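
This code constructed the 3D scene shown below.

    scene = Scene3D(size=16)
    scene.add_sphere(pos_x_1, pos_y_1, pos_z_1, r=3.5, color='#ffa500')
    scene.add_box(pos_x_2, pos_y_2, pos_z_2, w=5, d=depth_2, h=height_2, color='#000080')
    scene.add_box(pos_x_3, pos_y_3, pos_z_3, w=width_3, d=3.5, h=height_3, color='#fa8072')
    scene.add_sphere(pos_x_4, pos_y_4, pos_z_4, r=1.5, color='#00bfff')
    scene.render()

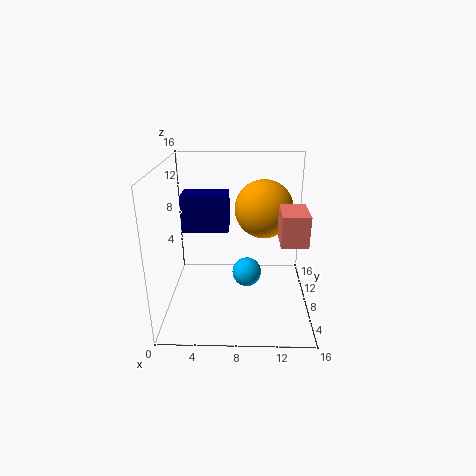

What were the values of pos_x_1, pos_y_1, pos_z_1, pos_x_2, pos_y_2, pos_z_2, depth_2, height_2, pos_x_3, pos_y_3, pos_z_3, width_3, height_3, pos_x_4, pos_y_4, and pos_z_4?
pos_x_1 = 11
pos_y_1 = 12
pos_z_1 = 10
pos_x_2 = 2
pos_y_2 = 7
pos_z_2 = 9
depth_2 = 3
height_2 = 4
pos_x_3 = 12
pos_y_3 = 1.5
pos_z_3 = 10
width_3 = 2.5
height_3 = 3
pos_x_4 = 9
pos_y_4 = 5
pos_z_4 = 5.5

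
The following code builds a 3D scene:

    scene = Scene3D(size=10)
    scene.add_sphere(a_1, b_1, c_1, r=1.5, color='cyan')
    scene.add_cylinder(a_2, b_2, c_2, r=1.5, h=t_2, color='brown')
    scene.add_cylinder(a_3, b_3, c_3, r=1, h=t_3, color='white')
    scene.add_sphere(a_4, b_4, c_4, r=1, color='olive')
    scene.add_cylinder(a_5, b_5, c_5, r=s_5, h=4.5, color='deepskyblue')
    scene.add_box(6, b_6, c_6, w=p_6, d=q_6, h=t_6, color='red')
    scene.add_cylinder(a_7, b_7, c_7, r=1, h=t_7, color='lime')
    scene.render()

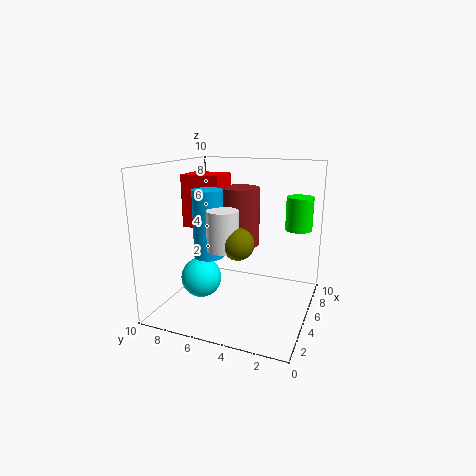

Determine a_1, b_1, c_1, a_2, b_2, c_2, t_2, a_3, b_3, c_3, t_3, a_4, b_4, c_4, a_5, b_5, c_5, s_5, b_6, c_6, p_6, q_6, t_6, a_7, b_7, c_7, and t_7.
a_1 = 5, b_1 = 8, c_1 = 1.5, a_2 = 8, b_2 = 6, c_2 = 3.5, t_2 = 4.5, a_3 = 2.5, b_3 = 5, c_3 = 5, t_3 = 2.5, a_4 = 2.5, b_4 = 4, c_4 = 5.5, a_5 = 3.5, b_5 = 6.5, c_5 = 4, s_5 = 1, b_6 = 7, c_6 = 5, p_6 = 2.5, q_6 = 3, t_6 = 4, a_7 = 8.5, b_7 = 1.5, c_7 = 5, t_7 = 2.5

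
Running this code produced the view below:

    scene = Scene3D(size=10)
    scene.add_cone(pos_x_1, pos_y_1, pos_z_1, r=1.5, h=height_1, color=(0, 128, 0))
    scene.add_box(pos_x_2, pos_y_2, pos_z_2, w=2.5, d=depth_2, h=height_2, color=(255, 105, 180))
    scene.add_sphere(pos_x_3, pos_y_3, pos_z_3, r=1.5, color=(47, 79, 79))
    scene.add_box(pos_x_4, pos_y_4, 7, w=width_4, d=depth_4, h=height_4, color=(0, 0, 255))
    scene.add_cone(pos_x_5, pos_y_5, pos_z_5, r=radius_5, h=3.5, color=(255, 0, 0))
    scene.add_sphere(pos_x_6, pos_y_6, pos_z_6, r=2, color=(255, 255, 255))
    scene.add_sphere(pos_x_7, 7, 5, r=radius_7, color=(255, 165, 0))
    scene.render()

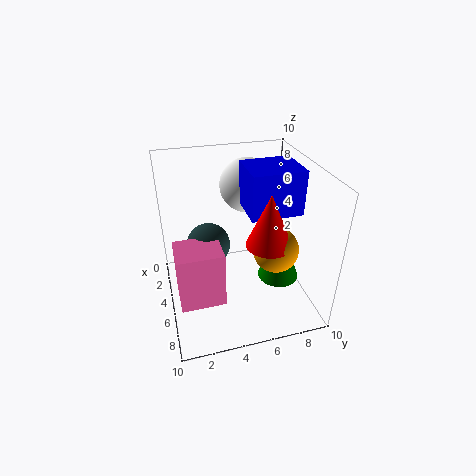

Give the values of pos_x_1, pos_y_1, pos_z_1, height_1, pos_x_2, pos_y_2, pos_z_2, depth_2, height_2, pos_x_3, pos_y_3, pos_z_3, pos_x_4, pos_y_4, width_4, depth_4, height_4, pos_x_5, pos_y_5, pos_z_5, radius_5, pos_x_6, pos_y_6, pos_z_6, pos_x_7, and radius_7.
pos_x_1 = 5.5
pos_y_1 = 8
pos_z_1 = 1.5
height_1 = 4
pos_x_2 = 5
pos_y_2 = 0.5
pos_z_2 = 1.5
depth_2 = 3
height_2 = 4
pos_x_3 = 4.5
pos_y_3 = 3
pos_z_3 = 4.5
pos_x_4 = 3.5
pos_y_4 = 5.5
width_4 = 3
depth_4 = 3.5
height_4 = 3
pos_x_5 = 7
pos_y_5 = 6.5
pos_z_5 = 5.5
radius_5 = 1.5
pos_x_6 = 2
pos_y_6 = 6.5
pos_z_6 = 7.5
pos_x_7 = 7
radius_7 = 1.5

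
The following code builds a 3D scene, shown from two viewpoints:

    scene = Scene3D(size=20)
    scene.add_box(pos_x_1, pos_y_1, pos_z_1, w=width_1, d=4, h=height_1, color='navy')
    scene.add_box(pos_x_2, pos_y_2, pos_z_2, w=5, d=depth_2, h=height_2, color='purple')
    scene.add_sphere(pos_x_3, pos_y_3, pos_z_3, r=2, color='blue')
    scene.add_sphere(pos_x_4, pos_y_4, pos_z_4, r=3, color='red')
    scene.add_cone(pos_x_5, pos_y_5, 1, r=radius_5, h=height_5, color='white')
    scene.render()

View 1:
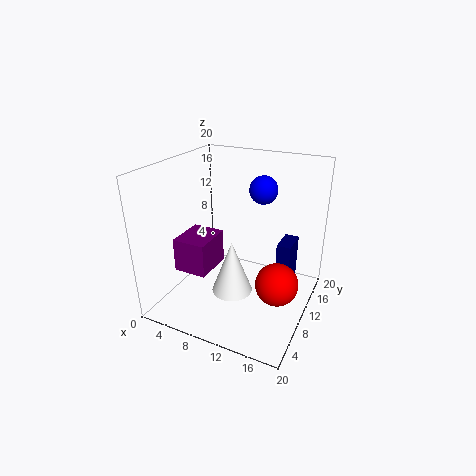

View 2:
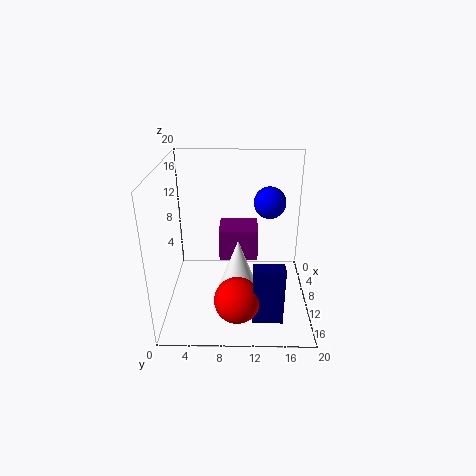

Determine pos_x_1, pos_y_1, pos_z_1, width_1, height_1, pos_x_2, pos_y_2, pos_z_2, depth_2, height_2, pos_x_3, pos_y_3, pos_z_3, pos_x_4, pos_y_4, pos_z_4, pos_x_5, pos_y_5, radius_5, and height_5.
pos_x_1 = 15; pos_y_1 = 12; pos_z_1 = 1; width_1 = 2; height_1 = 8; pos_x_2 = 1; pos_y_2 = 7; pos_z_2 = 4; depth_2 = 6; height_2 = 5; pos_x_3 = 12; pos_y_3 = 14; pos_z_3 = 16; pos_x_4 = 16; pos_y_4 = 10; pos_z_4 = 4; pos_x_5 = 9; pos_y_5 = 10; radius_5 = 3; height_5 = 8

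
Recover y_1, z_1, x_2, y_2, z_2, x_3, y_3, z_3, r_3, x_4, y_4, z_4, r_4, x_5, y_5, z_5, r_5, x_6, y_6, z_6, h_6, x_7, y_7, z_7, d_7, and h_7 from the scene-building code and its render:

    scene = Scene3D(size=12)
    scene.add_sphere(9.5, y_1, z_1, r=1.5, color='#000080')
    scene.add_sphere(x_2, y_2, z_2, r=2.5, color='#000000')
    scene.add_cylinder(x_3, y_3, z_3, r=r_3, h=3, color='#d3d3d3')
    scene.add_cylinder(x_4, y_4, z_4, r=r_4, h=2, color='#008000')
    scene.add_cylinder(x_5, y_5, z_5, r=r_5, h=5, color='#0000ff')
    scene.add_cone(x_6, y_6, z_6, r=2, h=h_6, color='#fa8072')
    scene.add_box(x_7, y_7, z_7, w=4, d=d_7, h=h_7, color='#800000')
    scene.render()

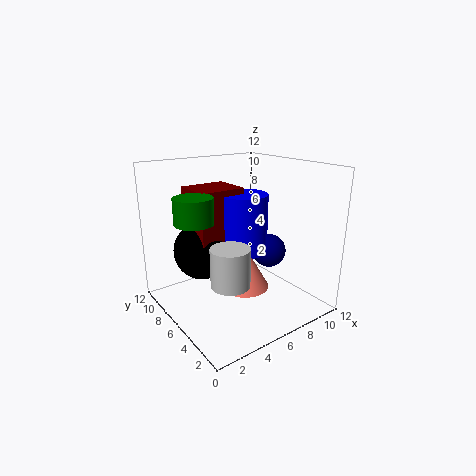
y_1 = 6, z_1 = 4, x_2 = 4, y_2 = 8.5, z_2 = 4.5, x_3 = 3.5, y_3 = 3.5, z_3 = 3.5, r_3 = 1.5, x_4 = 2, y_4 = 6, z_4 = 8, r_4 = 1.5, x_5 = 7, y_5 = 6.5, z_5 = 4.5, r_5 = 2, x_6 = 6, y_6 = 5, z_6 = 2, h_6 = 3.5, x_7 = 3, y_7 = 6.5, z_7 = 5.5, d_7 = 3.5, h_7 = 4.5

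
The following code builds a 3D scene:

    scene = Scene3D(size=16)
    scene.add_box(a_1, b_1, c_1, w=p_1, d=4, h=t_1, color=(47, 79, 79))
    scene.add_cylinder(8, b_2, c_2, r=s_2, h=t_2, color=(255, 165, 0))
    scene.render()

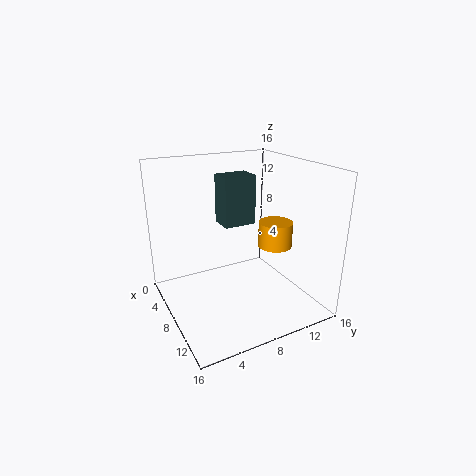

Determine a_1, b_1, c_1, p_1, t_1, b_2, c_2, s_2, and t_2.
a_1 = 2
b_1 = 8
c_1 = 8
p_1 = 3
t_1 = 6
b_2 = 13
c_2 = 6
s_2 = 2
t_2 = 3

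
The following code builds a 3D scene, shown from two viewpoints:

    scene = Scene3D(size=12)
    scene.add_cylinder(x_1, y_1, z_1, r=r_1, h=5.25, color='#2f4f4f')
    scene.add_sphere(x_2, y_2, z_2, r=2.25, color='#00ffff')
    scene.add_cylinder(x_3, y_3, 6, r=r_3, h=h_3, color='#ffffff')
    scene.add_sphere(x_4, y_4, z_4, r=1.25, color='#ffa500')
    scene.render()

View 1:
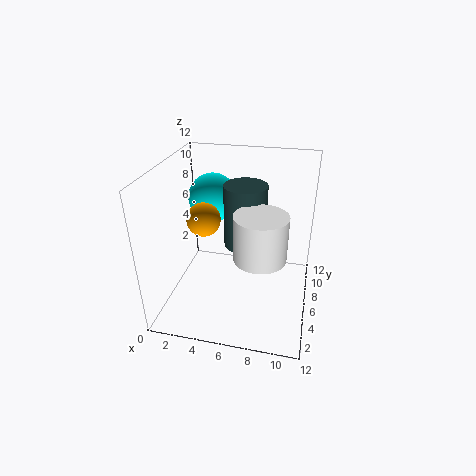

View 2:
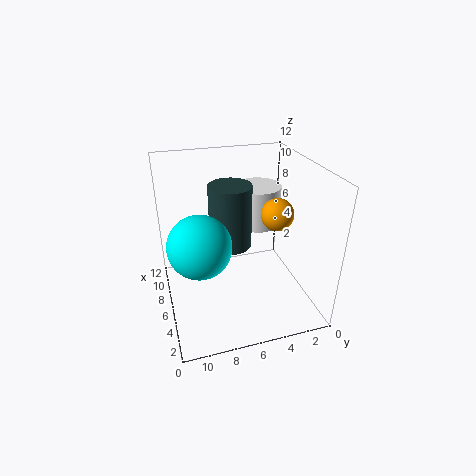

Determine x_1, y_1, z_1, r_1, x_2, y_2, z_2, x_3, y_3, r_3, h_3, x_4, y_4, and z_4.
x_1 = 6.5
y_1 = 6.5
z_1 = 5.25
r_1 = 1.75
x_2 = 2.75
y_2 = 9.75
z_2 = 7.75
x_3 = 8.25
y_3 = 3.5
r_3 = 2
h_3 = 3.5
x_4 = 4
y_4 = 3.5
z_4 = 8.75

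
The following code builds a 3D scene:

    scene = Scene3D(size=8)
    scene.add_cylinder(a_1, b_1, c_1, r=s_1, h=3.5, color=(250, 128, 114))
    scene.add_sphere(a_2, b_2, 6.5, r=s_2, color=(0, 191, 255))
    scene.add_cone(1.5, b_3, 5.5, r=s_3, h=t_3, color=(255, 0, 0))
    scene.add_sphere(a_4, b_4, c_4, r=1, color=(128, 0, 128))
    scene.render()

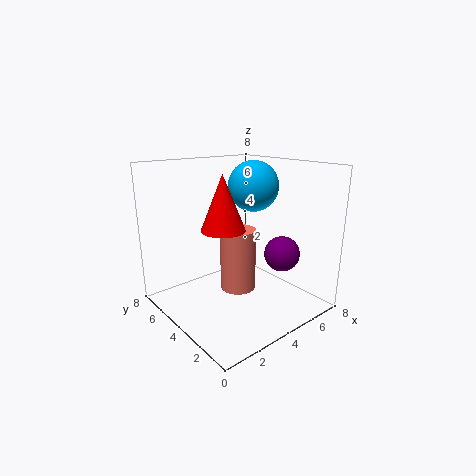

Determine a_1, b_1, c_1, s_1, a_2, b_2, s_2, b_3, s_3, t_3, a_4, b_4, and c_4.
a_1 = 4; b_1 = 4; c_1 = 1; s_1 = 1; a_2 = 6; b_2 = 5; s_2 = 1.5; b_3 = 2; s_3 = 1; t_3 = 2.5; a_4 = 6; b_4 = 2.5; c_4 = 3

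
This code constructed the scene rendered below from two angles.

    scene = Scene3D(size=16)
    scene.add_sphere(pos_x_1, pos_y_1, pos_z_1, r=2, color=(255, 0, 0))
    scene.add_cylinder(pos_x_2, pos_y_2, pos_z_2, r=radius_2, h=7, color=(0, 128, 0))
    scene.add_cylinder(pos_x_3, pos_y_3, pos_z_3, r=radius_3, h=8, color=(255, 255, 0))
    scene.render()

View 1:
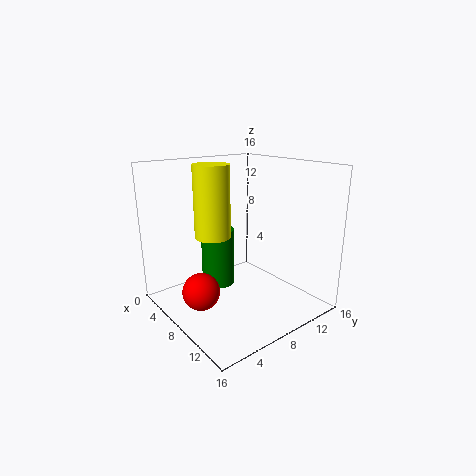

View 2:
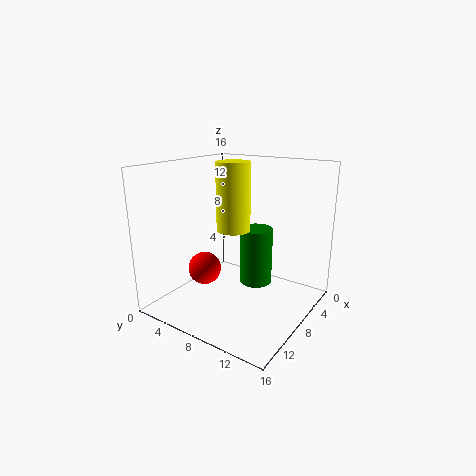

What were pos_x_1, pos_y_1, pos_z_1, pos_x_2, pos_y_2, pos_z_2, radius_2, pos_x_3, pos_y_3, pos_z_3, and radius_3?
pos_x_1 = 8; pos_y_1 = 3; pos_z_1 = 3; pos_x_2 = 4; pos_y_2 = 8; pos_z_2 = 1; radius_2 = 2; pos_x_3 = 6; pos_y_3 = 6; pos_z_3 = 8; radius_3 = 2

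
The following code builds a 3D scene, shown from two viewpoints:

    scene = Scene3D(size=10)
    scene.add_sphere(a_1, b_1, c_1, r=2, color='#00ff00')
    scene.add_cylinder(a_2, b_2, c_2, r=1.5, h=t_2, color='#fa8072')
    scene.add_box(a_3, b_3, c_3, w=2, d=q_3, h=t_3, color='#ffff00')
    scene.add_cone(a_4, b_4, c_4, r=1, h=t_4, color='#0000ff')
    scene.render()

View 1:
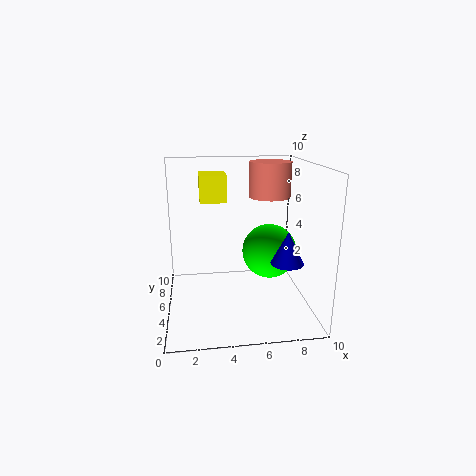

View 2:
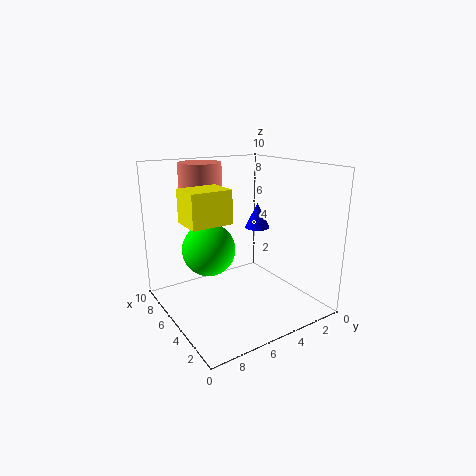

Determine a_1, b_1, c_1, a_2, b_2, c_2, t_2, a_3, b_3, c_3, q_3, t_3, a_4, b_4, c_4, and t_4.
a_1 = 7.5
b_1 = 6
c_1 = 3.5
a_2 = 7.5
b_2 = 6.5
c_2 = 7.5
t_2 = 2.5
a_3 = 2.5
b_3 = 7
c_3 = 7
q_3 = 2.5
t_3 = 2
a_4 = 7.5
b_4 = 1.5
c_4 = 4.5
t_4 = 2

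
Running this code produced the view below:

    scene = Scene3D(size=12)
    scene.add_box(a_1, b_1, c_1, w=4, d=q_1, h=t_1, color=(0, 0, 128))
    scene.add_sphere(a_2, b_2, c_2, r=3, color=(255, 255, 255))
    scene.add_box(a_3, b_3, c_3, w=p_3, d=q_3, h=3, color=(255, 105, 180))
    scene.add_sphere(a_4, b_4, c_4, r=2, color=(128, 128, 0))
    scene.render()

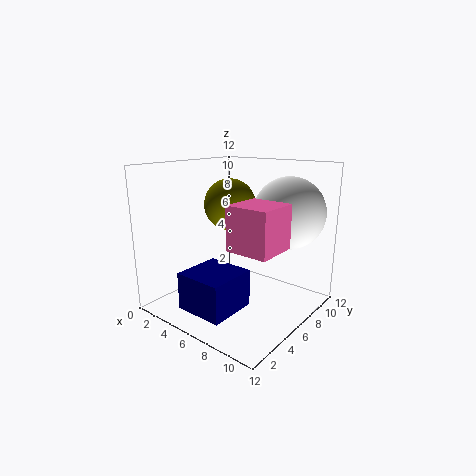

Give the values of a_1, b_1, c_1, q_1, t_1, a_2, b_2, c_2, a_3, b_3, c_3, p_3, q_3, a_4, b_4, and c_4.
a_1 = 4
b_1 = 1
c_1 = 1
q_1 = 4
t_1 = 3
a_2 = 9
b_2 = 9
c_2 = 8
a_3 = 9
b_3 = 1
c_3 = 7
p_3 = 3
q_3 = 3
a_4 = 6
b_4 = 5
c_4 = 9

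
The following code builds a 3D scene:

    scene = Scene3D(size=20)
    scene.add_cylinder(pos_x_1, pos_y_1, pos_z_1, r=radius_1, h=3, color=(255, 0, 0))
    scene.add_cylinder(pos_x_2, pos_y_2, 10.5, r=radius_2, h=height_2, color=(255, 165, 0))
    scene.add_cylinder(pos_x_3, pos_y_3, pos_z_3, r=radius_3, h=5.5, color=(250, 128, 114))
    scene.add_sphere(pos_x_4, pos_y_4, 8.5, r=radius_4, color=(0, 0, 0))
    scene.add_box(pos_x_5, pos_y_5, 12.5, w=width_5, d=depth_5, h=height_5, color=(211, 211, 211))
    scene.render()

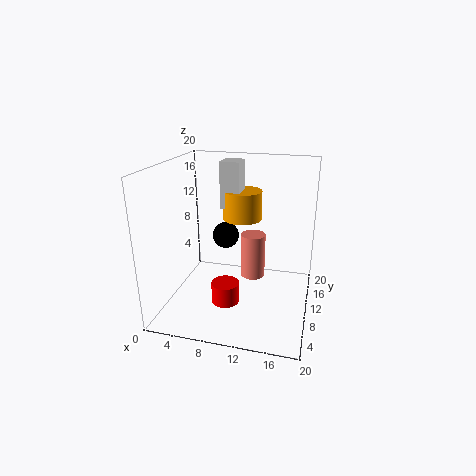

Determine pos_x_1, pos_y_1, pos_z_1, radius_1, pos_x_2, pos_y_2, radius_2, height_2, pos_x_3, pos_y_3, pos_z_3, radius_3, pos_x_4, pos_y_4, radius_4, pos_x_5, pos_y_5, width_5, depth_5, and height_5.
pos_x_1 = 8.5
pos_y_1 = 8.5
pos_z_1 = 0.5
radius_1 = 2
pos_x_2 = 9
pos_y_2 = 16.5
radius_2 = 3
height_2 = 4.5
pos_x_3 = 13
pos_y_3 = 6
pos_z_3 = 7
radius_3 = 1.5
pos_x_4 = 7
pos_y_4 = 14
radius_4 = 2
pos_x_5 = 6
pos_y_5 = 14.5
width_5 = 3
depth_5 = 3.5
height_5 = 7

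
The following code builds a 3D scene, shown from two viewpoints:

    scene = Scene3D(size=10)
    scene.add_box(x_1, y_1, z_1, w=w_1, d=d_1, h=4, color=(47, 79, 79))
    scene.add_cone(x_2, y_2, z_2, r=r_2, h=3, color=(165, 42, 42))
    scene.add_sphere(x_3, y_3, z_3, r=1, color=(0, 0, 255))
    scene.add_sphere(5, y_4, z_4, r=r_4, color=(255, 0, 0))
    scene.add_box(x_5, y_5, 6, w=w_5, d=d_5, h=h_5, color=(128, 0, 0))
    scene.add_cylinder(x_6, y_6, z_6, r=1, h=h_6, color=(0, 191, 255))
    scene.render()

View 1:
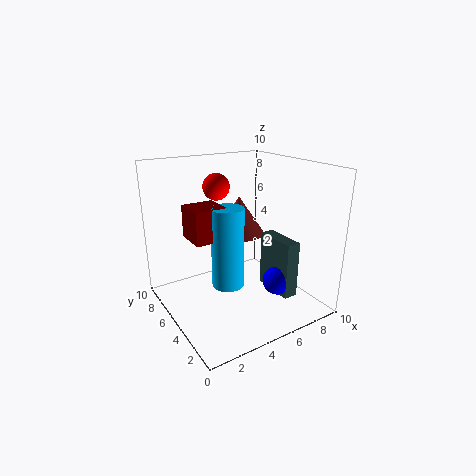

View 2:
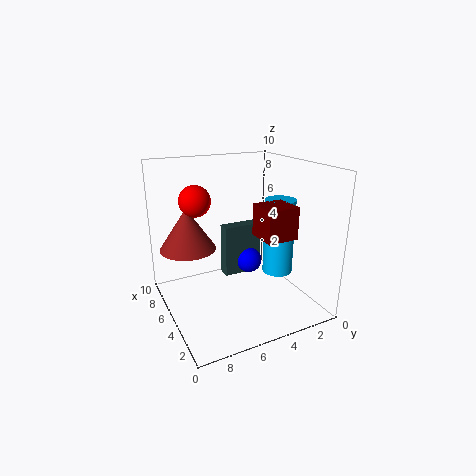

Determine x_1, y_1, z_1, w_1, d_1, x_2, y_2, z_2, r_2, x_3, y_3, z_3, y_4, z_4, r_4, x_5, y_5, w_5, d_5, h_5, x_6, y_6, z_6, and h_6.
x_1 = 7, y_1 = 2, z_1 = 1, w_1 = 1, d_1 = 3, x_2 = 7, y_2 = 8, z_2 = 4, r_2 = 2, x_3 = 7, y_3 = 3, z_3 = 2, y_4 = 8, z_4 = 8, r_4 = 1, x_5 = 1, y_5 = 3, w_5 = 2, d_5 = 2, h_5 = 2, x_6 = 3, y_6 = 3, z_6 = 3, h_6 = 5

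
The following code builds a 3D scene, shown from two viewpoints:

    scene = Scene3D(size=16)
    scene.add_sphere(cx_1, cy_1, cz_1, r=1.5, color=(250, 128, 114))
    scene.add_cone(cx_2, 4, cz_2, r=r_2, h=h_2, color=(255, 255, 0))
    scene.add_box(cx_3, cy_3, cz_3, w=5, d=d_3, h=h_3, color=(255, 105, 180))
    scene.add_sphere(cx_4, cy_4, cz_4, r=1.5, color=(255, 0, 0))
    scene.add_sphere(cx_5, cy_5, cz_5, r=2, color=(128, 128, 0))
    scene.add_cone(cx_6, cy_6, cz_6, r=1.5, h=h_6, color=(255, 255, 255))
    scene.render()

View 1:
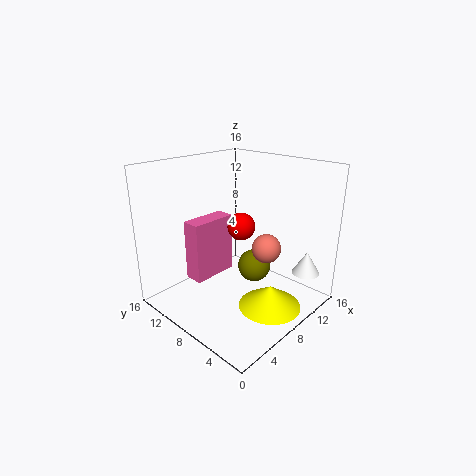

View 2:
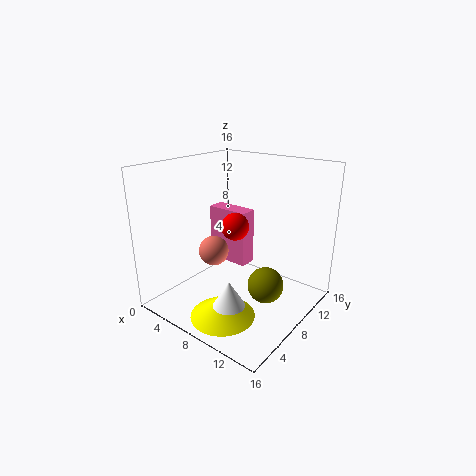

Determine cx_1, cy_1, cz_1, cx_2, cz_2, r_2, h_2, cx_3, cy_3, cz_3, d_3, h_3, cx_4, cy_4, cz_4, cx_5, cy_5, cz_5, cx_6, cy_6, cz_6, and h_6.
cx_1 = 8, cy_1 = 4, cz_1 = 8, cx_2 = 9, cz_2 = 0.5, r_2 = 3.5, h_2 = 2.5, cx_3 = 3, cy_3 = 9, cz_3 = 4, d_3 = 2, h_3 = 6.5, cx_4 = 8, cy_4 = 7.5, cz_4 = 9.5, cx_5 = 11.5, cy_5 = 8.5, cz_5 = 3, cx_6 = 12, cy_6 = 1.5, cz_6 = 4.5, h_6 = 2.5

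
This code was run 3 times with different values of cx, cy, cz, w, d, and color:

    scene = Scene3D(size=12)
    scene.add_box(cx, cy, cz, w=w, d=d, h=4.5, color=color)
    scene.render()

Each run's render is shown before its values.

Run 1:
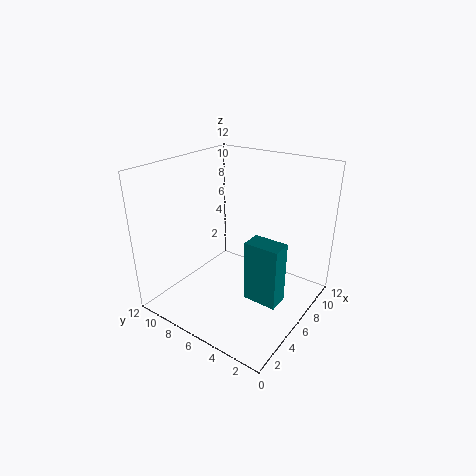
cx = 2.5; cy = 0.5; cz = 3.5; w = 1.5; d = 2.5; color = 'teal'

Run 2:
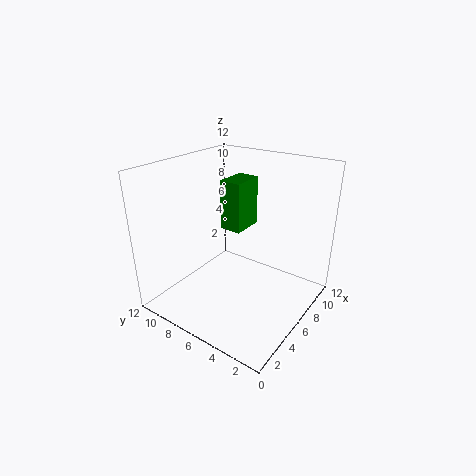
cx = 7.5; cy = 7; cz = 5.5; w = 3; d = 2; color = 'green'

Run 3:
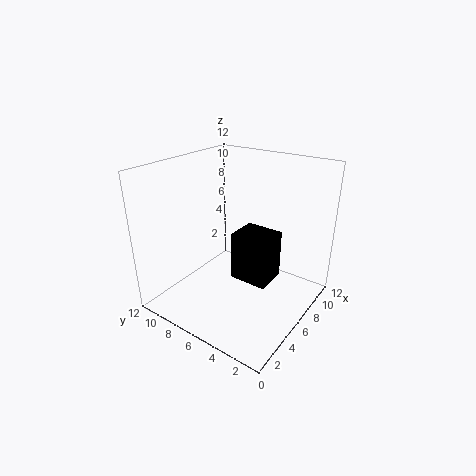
cx = 7; cy = 4; cz = 1; w = 3; d = 3.5; color = 'black'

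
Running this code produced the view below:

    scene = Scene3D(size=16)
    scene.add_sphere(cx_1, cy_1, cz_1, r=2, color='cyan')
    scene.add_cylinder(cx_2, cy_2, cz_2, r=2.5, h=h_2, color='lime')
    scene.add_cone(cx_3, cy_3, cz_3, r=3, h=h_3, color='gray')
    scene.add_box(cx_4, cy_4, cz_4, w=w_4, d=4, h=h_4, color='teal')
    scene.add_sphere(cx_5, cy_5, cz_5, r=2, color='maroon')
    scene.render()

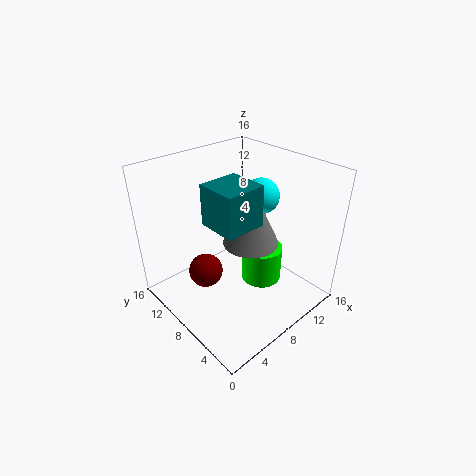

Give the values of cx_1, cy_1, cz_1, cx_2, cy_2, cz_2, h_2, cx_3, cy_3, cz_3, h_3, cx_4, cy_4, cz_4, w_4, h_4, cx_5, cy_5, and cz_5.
cx_1 = 11.5; cy_1 = 8; cz_1 = 12; cx_2 = 12; cy_2 = 8; cz_2 = 0.5; h_2 = 4.5; cx_3 = 8.5; cy_3 = 6.5; cz_3 = 8; h_3 = 6.5; cx_4 = 3; cy_4 = 3.5; cz_4 = 12; w_4 = 4; h_4 = 4; cx_5 = 5.5; cy_5 = 11; cz_5 = 3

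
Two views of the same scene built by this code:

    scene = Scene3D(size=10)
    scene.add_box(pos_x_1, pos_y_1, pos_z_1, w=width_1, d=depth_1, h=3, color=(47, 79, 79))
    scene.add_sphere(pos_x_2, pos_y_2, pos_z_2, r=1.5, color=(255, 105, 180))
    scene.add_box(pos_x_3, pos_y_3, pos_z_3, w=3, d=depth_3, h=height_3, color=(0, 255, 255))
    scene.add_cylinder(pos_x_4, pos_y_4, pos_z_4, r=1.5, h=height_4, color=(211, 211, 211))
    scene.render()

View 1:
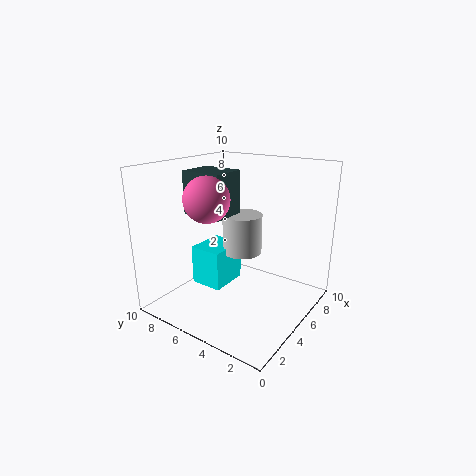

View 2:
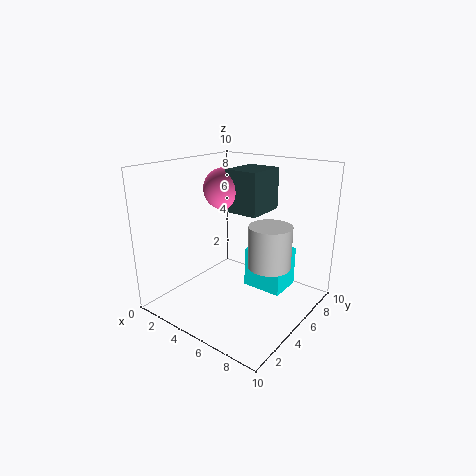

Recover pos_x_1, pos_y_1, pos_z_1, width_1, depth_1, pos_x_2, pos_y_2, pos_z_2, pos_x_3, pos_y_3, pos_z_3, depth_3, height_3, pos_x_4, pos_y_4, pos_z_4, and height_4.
pos_x_1 = 3.5, pos_y_1 = 5.5, pos_z_1 = 6.5, width_1 = 2.5, depth_1 = 3, pos_x_2 = 3, pos_y_2 = 6, pos_z_2 = 8, pos_x_3 = 4.5, pos_y_3 = 6.5, pos_z_3 = 0.5, depth_3 = 2.5, height_3 = 3, pos_x_4 = 7, pos_y_4 = 6, pos_z_4 = 3, height_4 = 3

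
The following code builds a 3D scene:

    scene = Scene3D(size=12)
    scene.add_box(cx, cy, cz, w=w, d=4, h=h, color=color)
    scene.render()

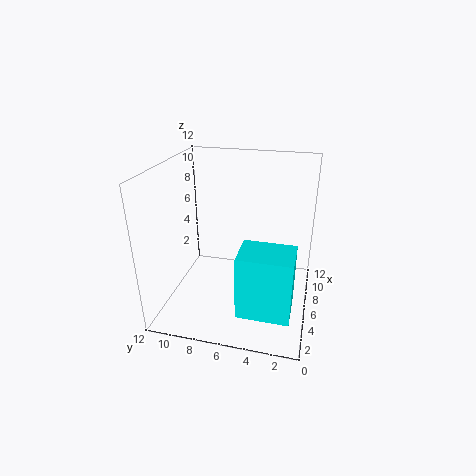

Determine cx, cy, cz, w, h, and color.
cx = 1, cy = 1, cz = 2, w = 3, h = 5, color = 'cyan'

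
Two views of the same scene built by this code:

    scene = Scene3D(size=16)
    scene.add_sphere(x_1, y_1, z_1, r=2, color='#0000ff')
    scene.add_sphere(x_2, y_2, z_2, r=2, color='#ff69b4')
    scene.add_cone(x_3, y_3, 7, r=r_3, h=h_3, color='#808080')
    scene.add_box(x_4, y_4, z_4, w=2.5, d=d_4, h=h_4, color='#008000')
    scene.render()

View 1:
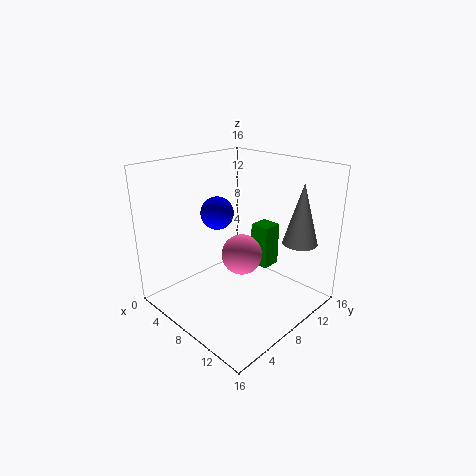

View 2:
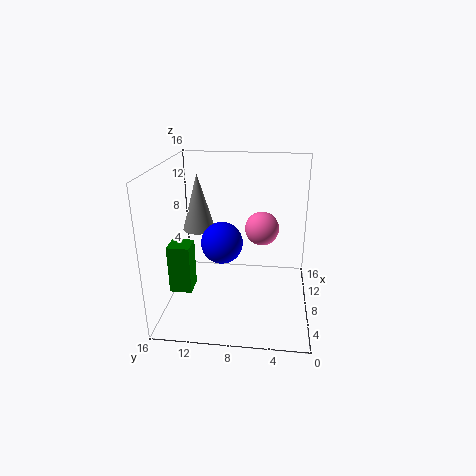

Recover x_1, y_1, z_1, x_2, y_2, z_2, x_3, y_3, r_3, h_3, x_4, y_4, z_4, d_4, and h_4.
x_1 = 3.5
y_1 = 9
z_1 = 9.5
x_2 = 11
y_2 = 5.5
z_2 = 8
x_3 = 12.5
y_3 = 13.5
r_3 = 2
h_3 = 7
x_4 = 5.5
y_4 = 13
z_4 = 2
d_4 = 2.5
h_4 = 5.5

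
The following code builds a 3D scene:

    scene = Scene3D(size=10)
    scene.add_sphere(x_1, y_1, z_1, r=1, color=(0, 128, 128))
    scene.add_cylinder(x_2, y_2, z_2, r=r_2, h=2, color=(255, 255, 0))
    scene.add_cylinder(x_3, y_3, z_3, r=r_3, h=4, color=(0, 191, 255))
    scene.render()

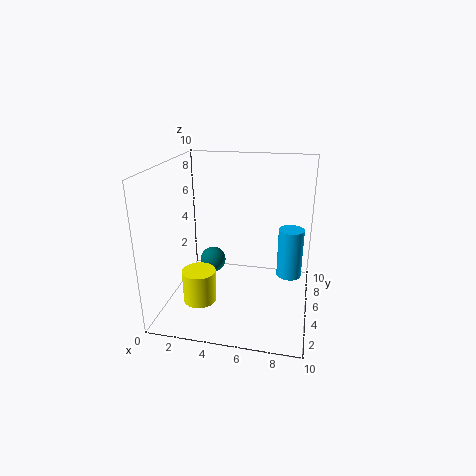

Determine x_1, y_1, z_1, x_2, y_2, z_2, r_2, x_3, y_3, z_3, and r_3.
x_1 = 2.5; y_1 = 7; z_1 = 2; x_2 = 3.5; y_2 = 1; z_2 = 2.5; r_2 = 1; x_3 = 8.5; y_3 = 8.5; z_3 = 0.5; r_3 = 1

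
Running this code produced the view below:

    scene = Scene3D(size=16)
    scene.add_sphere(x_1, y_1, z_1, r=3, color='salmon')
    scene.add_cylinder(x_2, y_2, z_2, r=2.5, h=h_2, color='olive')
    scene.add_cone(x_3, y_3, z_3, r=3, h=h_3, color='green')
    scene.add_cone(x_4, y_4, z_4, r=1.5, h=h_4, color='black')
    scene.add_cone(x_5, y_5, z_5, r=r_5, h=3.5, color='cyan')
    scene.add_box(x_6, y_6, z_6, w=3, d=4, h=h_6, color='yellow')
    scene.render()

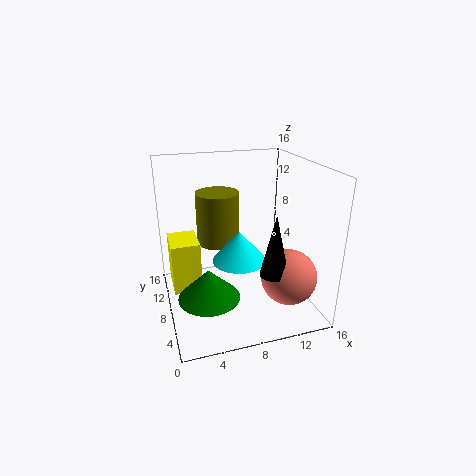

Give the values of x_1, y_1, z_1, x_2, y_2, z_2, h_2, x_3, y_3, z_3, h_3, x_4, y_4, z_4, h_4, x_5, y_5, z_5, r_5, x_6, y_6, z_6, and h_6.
x_1 = 12.5; y_1 = 4; z_1 = 4.5; x_2 = 6.5; y_2 = 11; z_2 = 6.5; h_2 = 6; x_3 = 3.5; y_3 = 3; z_3 = 4.5; h_3 = 3; x_4 = 10.5; y_4 = 3.5; z_4 = 5.5; h_4 = 6.5; x_5 = 8; y_5 = 7.5; z_5 = 5.5; r_5 = 3; x_6 = 0.5; y_6 = 6.5; z_6 = 3; h_6 = 5.5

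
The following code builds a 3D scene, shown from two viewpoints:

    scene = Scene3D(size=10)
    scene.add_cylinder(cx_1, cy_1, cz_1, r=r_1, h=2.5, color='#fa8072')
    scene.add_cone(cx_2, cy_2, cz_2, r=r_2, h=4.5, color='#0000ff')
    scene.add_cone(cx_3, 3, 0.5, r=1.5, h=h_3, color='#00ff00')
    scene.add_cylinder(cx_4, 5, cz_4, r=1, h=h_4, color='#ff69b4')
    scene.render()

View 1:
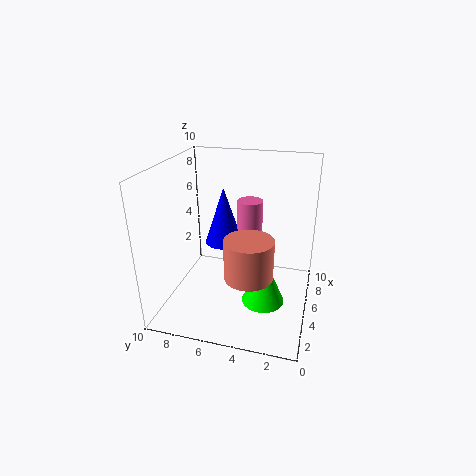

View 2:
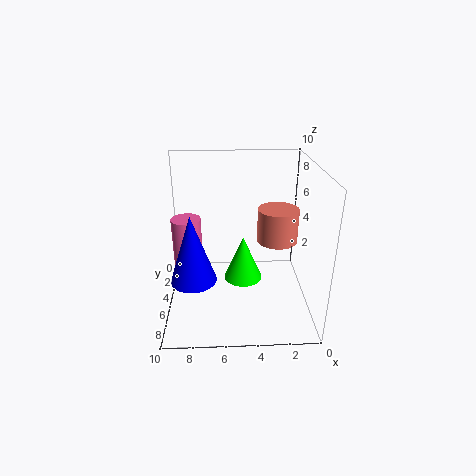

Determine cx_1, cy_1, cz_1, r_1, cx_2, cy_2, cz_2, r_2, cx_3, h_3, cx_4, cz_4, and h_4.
cx_1 = 2, cy_1 = 3.5, cz_1 = 4, r_1 = 1.5, cx_2 = 8, cy_2 = 7, cz_2 = 3, r_2 = 1.5, cx_3 = 4.5, h_3 = 3.5, cx_4 = 8.5, cz_4 = 2.5, h_4 = 4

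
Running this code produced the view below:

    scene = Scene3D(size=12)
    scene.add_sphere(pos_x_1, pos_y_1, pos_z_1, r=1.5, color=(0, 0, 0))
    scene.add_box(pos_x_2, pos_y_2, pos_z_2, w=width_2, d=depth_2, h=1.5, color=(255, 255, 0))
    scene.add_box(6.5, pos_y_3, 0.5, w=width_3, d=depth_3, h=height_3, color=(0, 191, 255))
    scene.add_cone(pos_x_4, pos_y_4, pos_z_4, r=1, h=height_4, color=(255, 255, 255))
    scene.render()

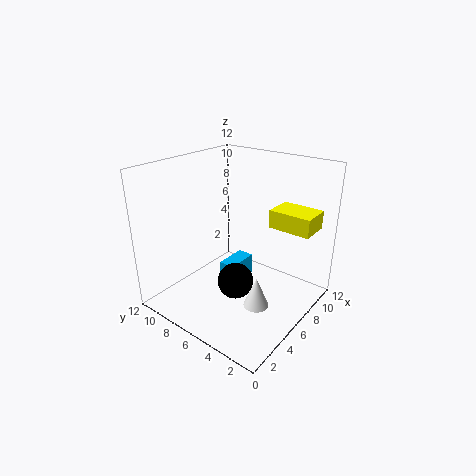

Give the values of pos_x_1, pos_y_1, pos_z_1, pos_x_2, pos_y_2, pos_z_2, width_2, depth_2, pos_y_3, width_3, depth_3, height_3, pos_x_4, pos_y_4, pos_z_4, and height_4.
pos_x_1 = 5, pos_y_1 = 5.5, pos_z_1 = 2.5, pos_x_2 = 7.5, pos_y_2 = 0.5, pos_z_2 = 7, width_2 = 2.5, depth_2 = 3.5, pos_y_3 = 7, width_3 = 3, depth_3 = 1.5, height_3 = 2, pos_x_4 = 4.5, pos_y_4 = 3, pos_z_4 = 1.5, height_4 = 2.5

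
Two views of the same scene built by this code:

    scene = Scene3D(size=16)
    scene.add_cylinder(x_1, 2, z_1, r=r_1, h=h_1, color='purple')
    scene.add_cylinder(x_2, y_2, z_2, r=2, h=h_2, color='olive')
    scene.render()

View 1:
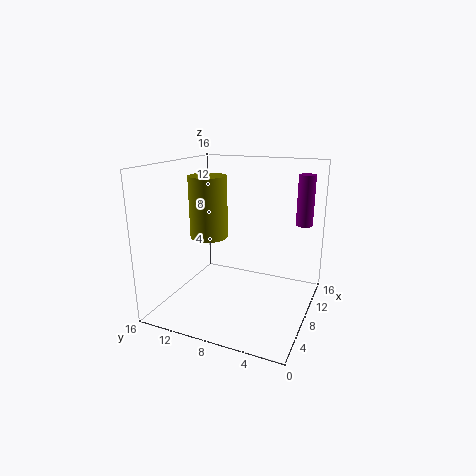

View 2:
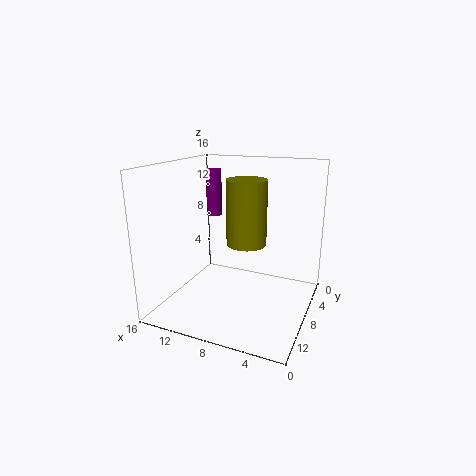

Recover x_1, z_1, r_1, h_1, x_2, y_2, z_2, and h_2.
x_1 = 14
z_1 = 8.5
r_1 = 1
h_1 = 6
x_2 = 6
y_2 = 10.5
z_2 = 8.5
h_2 = 6.5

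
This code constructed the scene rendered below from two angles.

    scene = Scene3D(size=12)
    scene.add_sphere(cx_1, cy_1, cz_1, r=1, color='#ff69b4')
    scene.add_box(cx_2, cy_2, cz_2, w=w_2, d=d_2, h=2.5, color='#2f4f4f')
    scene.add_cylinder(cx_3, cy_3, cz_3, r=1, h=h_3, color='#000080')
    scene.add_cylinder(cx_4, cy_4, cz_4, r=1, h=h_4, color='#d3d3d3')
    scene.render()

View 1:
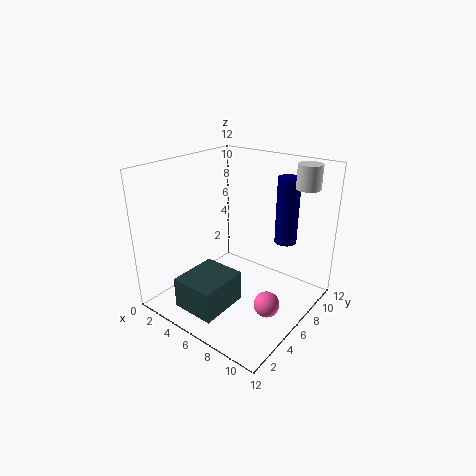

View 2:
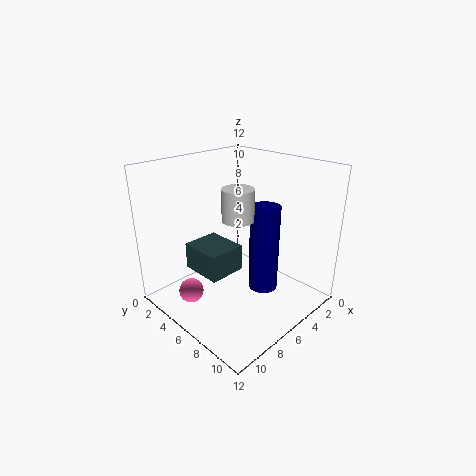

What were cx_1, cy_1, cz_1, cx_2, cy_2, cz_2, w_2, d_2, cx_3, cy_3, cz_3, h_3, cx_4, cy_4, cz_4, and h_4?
cx_1 = 10; cy_1 = 4.5; cz_1 = 2; cx_2 = 4; cy_2 = 0.5; cz_2 = 1.5; w_2 = 3.5; d_2 = 4; cx_3 = 8; cy_3 = 10.5; cz_3 = 4.5; h_3 = 6; cx_4 = 10; cy_4 = 10; cz_4 = 10; h_4 = 2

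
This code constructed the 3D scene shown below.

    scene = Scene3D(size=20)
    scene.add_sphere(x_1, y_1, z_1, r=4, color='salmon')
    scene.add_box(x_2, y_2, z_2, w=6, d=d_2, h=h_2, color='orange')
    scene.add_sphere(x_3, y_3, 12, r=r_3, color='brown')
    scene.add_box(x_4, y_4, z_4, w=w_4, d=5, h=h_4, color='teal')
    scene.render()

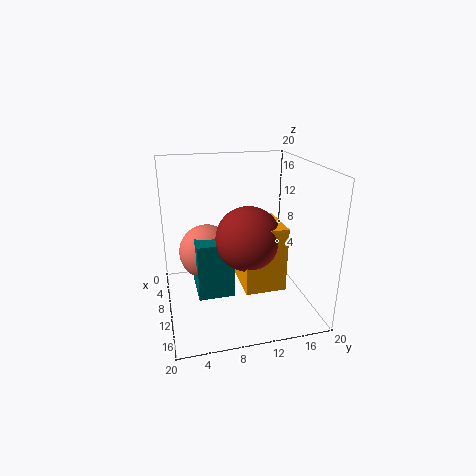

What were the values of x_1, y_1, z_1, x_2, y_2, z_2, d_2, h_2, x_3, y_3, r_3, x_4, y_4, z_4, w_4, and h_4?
x_1 = 7
y_1 = 6
z_1 = 7
x_2 = 12
y_2 = 9
z_2 = 6
d_2 = 5
h_2 = 8
x_3 = 15
y_3 = 10
r_3 = 4
x_4 = 6
y_4 = 4
z_4 = 2
w_4 = 6
h_4 = 8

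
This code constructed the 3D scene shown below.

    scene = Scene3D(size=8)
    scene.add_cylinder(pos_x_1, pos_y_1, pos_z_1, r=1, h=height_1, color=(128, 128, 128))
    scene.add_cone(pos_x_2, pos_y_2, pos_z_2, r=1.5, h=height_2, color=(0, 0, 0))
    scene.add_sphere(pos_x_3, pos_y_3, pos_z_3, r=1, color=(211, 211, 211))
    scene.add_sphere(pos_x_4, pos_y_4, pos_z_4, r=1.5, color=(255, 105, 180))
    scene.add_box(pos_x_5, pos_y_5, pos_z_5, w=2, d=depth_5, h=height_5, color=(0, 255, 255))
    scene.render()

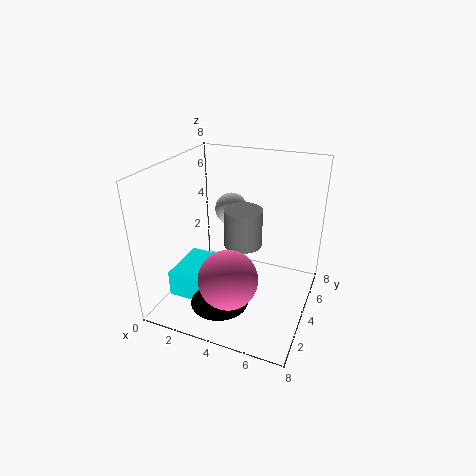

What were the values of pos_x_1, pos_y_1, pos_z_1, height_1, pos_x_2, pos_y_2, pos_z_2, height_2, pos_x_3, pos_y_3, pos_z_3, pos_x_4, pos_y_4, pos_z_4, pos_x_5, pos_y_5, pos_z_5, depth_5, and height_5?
pos_x_1 = 4.5
pos_y_1 = 3.5
pos_z_1 = 4
height_1 = 2
pos_x_2 = 4
pos_y_2 = 1.5
pos_z_2 = 1.5
height_2 = 2
pos_x_3 = 2.5
pos_y_3 = 6.5
pos_z_3 = 4.5
pos_x_4 = 4.5
pos_y_4 = 1.5
pos_z_4 = 3
pos_x_5 = 0.5
pos_y_5 = 2
pos_z_5 = 0.5
depth_5 = 3
height_5 = 1.5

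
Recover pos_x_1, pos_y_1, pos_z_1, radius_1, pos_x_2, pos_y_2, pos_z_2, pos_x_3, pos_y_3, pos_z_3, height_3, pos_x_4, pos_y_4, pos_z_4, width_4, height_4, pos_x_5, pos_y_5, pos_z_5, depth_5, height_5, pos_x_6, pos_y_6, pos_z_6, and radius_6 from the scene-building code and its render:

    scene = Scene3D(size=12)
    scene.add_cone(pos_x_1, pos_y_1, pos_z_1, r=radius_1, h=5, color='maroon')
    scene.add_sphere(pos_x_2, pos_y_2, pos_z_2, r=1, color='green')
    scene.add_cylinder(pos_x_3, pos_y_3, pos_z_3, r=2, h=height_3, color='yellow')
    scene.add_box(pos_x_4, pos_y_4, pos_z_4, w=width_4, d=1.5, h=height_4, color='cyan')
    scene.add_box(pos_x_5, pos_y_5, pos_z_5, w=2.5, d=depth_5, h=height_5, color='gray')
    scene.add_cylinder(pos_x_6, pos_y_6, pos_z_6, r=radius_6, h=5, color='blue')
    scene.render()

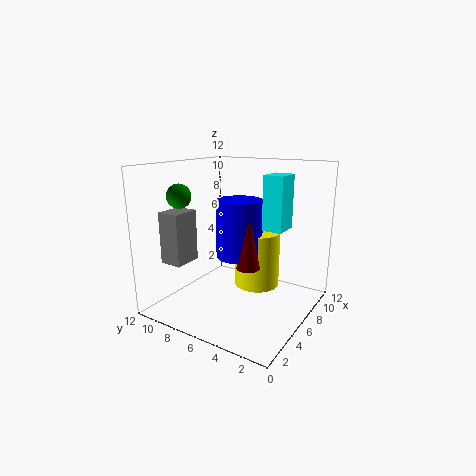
pos_x_1 = 6, pos_y_1 = 5, pos_z_1 = 3.5, radius_1 = 1, pos_x_2 = 3.5, pos_y_2 = 10, pos_z_2 = 9.5, pos_x_3 = 8.5, pos_y_3 = 5.5, pos_z_3 = 1, height_3 = 5, pos_x_4 = 4.5, pos_y_4 = 1.5, pos_z_4 = 7.5, width_4 = 2, height_4 = 4, pos_x_5 = 3, pos_y_5 = 10, pos_z_5 = 3.5, depth_5 = 2, height_5 = 4.5, pos_x_6 = 7, pos_y_6 = 6.5, pos_z_6 = 4, radius_6 = 2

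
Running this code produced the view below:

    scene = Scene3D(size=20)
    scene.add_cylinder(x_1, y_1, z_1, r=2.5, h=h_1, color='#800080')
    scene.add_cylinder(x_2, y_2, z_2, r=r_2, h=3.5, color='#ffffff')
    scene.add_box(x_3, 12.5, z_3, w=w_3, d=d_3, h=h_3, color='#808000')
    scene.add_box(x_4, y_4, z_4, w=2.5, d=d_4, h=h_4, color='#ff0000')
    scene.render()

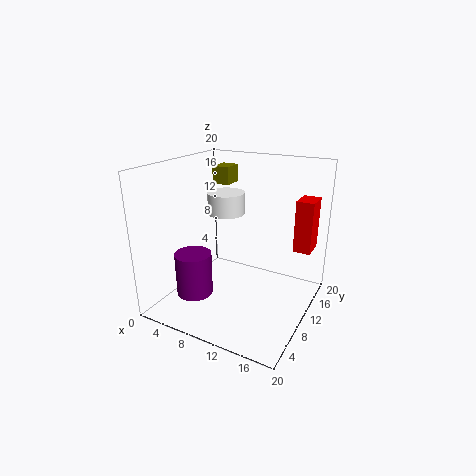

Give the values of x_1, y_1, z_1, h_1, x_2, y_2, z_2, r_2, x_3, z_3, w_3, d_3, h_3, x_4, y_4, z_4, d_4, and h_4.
x_1 = 5.5, y_1 = 5.5, z_1 = 2.5, h_1 = 6, x_2 = 4, y_2 = 17, z_2 = 10.5, r_2 = 3, x_3 = 4.5, z_3 = 16.5, w_3 = 2.5, d_3 = 3, h_3 = 2.5, x_4 = 16.5, y_4 = 14.5, z_4 = 7.5, d_4 = 3.5, h_4 = 7.5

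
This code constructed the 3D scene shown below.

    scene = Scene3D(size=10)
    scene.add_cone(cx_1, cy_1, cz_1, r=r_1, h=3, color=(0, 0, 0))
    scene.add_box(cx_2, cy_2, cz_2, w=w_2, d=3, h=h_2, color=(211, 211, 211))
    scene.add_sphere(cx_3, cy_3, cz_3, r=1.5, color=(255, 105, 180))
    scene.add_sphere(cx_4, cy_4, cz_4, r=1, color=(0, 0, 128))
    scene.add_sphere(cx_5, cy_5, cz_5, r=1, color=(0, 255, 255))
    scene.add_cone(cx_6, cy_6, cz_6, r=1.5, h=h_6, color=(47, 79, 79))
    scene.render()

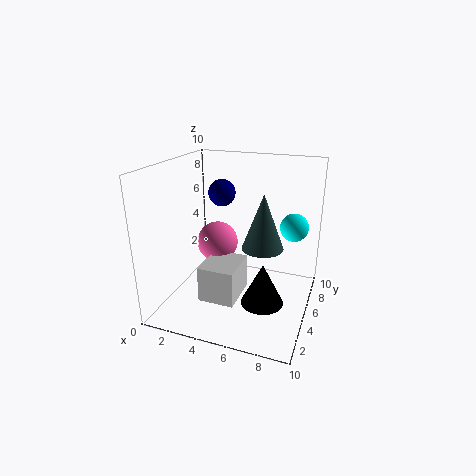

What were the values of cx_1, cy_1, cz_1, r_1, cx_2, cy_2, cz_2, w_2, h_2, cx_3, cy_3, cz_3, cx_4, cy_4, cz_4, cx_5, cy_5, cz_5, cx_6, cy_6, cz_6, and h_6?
cx_1 = 7
cy_1 = 4.5
cz_1 = 0.5
r_1 = 1.5
cx_2 = 3
cy_2 = 2.5
cz_2 = 1
w_2 = 2.5
h_2 = 2.5
cx_3 = 3
cy_3 = 6
cz_3 = 4
cx_4 = 3
cy_4 = 7
cz_4 = 7.5
cx_5 = 8.5
cy_5 = 7
cz_5 = 5.5
cx_6 = 6.5
cy_6 = 6
cz_6 = 4
h_6 = 4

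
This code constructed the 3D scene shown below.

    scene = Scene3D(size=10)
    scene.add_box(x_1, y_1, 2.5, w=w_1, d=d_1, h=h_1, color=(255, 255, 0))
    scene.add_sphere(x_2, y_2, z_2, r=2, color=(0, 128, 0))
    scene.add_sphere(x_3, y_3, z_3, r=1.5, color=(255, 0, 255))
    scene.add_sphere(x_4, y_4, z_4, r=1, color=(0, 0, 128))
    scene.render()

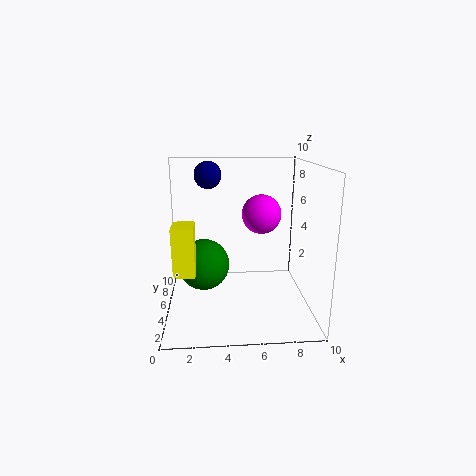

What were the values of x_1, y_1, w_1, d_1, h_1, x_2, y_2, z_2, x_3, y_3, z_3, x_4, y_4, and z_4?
x_1 = 0.5
y_1 = 4
w_1 = 1.5
d_1 = 2
h_1 = 3.5
x_2 = 2.5
y_2 = 7.5
z_2 = 2
x_3 = 7
y_3 = 7.5
z_3 = 6
x_4 = 3
y_4 = 7.5
z_4 = 9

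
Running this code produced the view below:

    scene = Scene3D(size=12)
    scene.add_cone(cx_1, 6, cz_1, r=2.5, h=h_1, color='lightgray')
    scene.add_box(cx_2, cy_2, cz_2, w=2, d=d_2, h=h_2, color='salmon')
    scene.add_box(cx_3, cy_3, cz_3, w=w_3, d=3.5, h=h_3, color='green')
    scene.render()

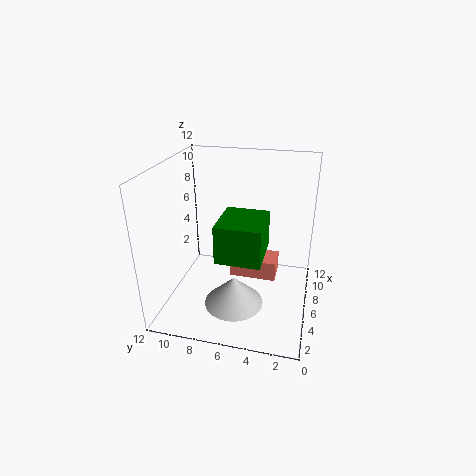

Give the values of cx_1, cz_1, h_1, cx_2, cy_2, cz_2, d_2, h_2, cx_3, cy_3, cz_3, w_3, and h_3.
cx_1 = 4.5, cz_1 = 0.5, h_1 = 2.5, cx_2 = 3.5, cy_2 = 2.5, cz_2 = 4, d_2 = 3.5, h_2 = 1.5, cx_3 = 2.5, cy_3 = 3.5, cz_3 = 5.5, w_3 = 4, h_3 = 3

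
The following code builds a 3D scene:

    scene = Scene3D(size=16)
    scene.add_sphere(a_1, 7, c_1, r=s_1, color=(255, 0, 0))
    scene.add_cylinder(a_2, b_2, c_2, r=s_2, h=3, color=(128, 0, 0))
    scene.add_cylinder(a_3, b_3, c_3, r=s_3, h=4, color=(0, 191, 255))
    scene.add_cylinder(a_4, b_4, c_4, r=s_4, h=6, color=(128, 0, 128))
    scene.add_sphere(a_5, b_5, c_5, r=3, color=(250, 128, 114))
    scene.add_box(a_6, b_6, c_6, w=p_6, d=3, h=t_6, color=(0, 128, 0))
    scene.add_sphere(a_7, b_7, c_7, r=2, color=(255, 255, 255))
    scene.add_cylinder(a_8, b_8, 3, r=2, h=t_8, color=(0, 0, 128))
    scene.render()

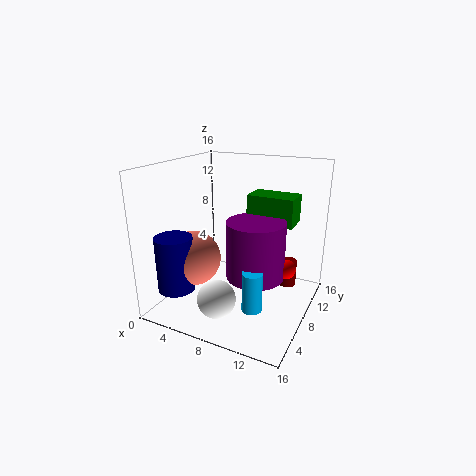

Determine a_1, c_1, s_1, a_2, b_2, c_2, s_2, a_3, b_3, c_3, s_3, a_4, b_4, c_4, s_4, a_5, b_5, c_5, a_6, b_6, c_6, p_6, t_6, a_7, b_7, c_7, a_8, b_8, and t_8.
a_1 = 14
c_1 = 6
s_1 = 1
a_2 = 13
b_2 = 11
c_2 = 2
s_2 = 1
a_3 = 12
b_3 = 3
c_3 = 3
s_3 = 1
a_4 = 11
b_4 = 6
c_4 = 5
s_4 = 3
a_5 = 4
b_5 = 5
c_5 = 6
a_6 = 9
b_6 = 8
c_6 = 10
p_6 = 5
t_6 = 3
a_7 = 8
b_7 = 3
c_7 = 3
a_8 = 3
b_8 = 3
t_8 = 6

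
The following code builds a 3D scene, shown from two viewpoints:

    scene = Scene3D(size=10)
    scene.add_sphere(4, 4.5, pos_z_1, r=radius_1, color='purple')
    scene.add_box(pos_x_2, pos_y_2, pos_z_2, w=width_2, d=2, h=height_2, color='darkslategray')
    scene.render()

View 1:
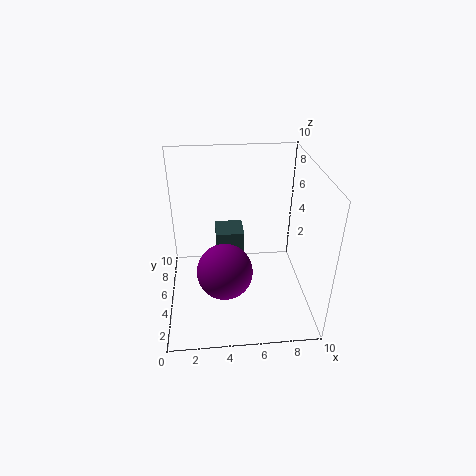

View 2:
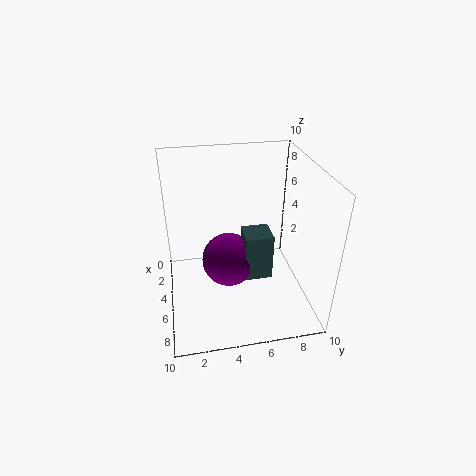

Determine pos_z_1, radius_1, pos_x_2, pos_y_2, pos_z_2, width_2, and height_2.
pos_z_1 = 2.5
radius_1 = 2
pos_x_2 = 3.5
pos_y_2 = 5.5
pos_z_2 = 1.5
width_2 = 2
height_2 = 3.5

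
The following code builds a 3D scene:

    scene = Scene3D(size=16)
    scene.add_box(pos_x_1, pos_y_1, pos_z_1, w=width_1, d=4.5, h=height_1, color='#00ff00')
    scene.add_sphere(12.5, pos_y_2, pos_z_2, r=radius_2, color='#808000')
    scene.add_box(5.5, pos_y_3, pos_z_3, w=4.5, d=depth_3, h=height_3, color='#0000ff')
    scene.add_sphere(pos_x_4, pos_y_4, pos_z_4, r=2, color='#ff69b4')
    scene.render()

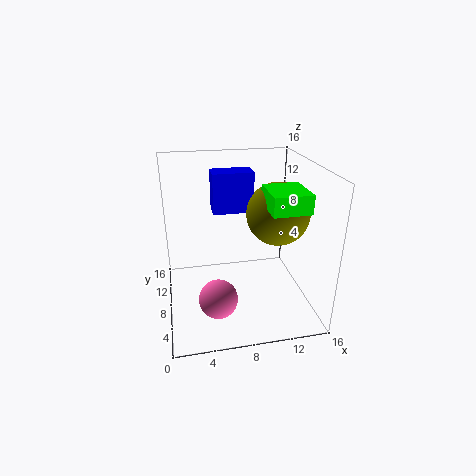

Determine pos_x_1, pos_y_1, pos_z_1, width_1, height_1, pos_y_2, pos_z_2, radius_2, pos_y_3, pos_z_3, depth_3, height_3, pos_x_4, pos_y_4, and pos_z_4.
pos_x_1 = 10.5, pos_y_1 = 3.5, pos_z_1 = 12, width_1 = 4, height_1 = 2, pos_y_2 = 8, pos_z_2 = 10.5, radius_2 = 3.5, pos_y_3 = 9, pos_z_3 = 10.5, depth_3 = 2.5, height_3 = 4.5, pos_x_4 = 5, pos_y_4 = 3.5, pos_z_4 = 3.5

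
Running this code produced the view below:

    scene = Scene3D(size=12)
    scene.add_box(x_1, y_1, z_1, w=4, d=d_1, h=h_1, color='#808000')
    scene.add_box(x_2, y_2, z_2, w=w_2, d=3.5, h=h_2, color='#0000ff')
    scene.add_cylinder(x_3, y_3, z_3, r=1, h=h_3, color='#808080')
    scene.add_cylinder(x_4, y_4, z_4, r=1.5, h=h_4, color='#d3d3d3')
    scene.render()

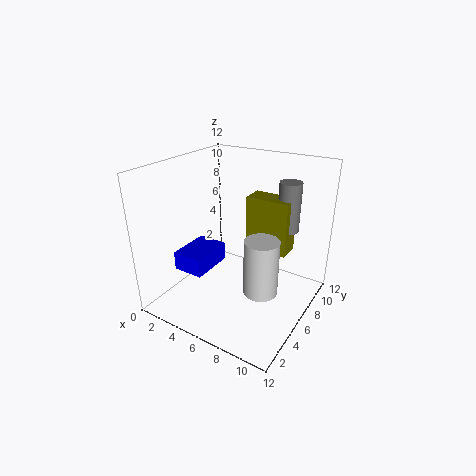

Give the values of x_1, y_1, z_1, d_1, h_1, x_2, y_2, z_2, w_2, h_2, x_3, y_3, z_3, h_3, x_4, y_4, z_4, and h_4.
x_1 = 5; y_1 = 9; z_1 = 3.5; d_1 = 2; h_1 = 5; x_2 = 2.5; y_2 = 2; z_2 = 4; w_2 = 2.5; h_2 = 1.5; x_3 = 8.5; y_3 = 10.5; z_3 = 5.5; h_3 = 4.5; x_4 = 8; y_4 = 6.5; z_4 = 1; h_4 = 5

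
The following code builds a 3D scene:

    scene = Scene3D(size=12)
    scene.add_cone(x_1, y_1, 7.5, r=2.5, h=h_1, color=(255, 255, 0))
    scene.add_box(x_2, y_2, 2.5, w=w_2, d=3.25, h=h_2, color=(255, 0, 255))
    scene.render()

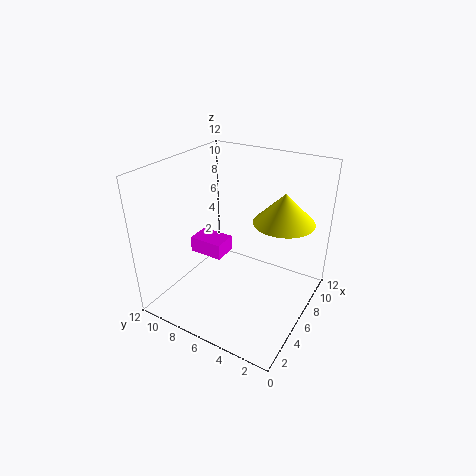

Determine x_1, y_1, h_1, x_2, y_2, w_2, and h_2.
x_1 = 7.75; y_1 = 2.75; h_1 = 2.5; x_2 = 6.75; y_2 = 8.5; w_2 = 2.25; h_2 = 1.5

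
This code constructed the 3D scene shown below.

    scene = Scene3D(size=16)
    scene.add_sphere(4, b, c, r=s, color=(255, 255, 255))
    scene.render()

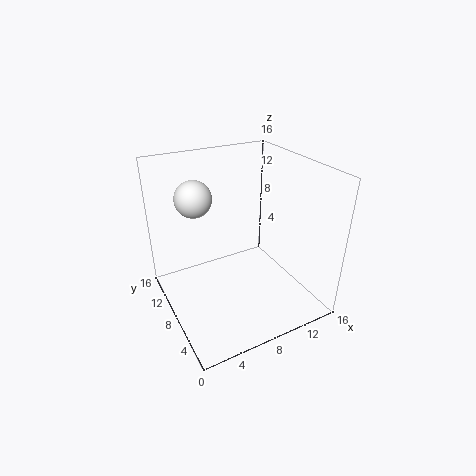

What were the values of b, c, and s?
b = 10.5
c = 12.5
s = 2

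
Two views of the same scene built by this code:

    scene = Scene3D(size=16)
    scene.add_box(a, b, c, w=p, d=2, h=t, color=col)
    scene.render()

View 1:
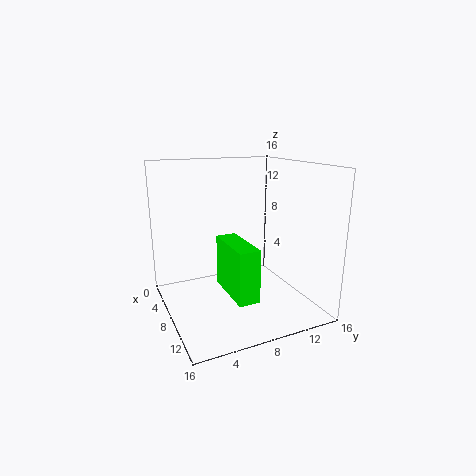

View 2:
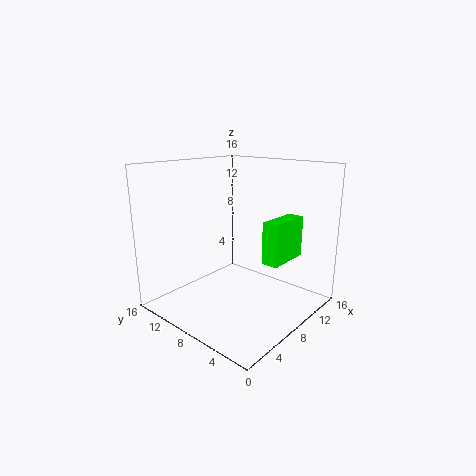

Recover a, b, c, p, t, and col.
a = 10.5, b = 4.5, c = 4.5, p = 5.5, t = 5, col = 'lime'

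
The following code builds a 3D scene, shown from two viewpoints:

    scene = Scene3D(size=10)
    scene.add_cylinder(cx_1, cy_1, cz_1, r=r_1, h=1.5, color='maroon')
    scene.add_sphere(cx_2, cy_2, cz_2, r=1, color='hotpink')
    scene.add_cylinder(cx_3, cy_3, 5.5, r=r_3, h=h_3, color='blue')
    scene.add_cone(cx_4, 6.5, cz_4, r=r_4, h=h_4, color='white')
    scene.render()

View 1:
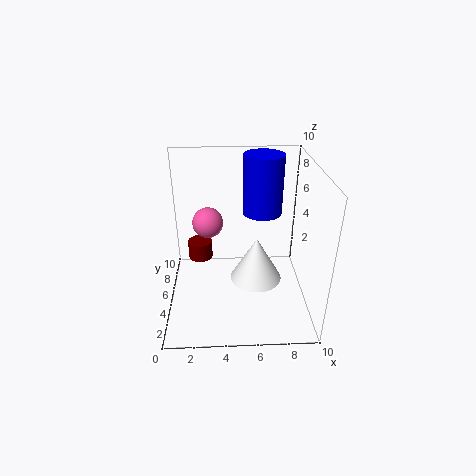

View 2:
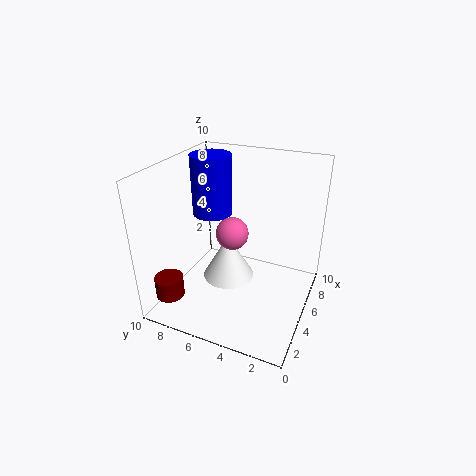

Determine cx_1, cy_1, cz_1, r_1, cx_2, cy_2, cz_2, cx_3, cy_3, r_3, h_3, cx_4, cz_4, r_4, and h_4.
cx_1 = 2
cy_1 = 9
cz_1 = 1
r_1 = 1
cx_2 = 3
cy_2 = 4.5
cz_2 = 6.5
cx_3 = 7
cy_3 = 8
r_3 = 1.5
h_3 = 4.5
cx_4 = 6.5
cz_4 = 0.5
r_4 = 2
h_4 = 3.5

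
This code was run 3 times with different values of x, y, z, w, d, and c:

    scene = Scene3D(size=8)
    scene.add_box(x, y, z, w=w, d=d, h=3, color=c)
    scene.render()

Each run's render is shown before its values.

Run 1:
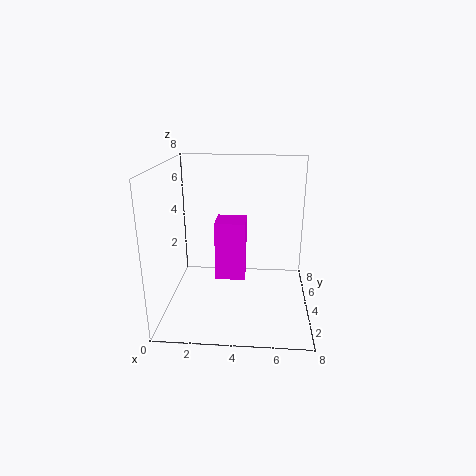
x = 3, y = 2, z = 2.5, w = 1.5, d = 1.5, c = 'magenta'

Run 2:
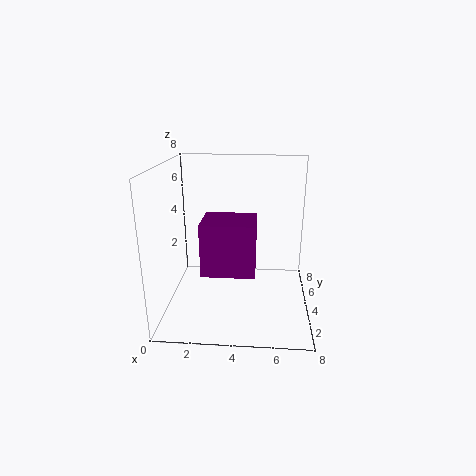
x = 2, y = 3, z = 2, w = 3, d = 2.5, c = 'purple'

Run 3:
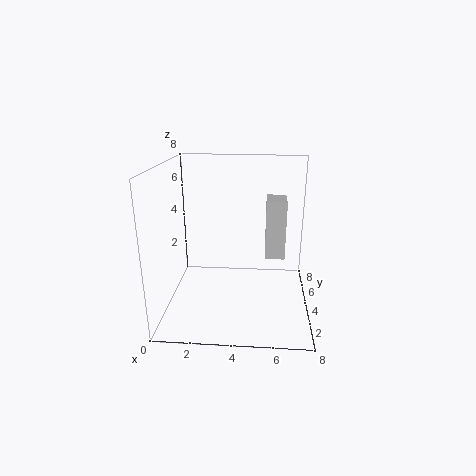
x = 5.5, y = 2.5, z = 3.5, w = 1, d = 1.5, c = 'lightgray'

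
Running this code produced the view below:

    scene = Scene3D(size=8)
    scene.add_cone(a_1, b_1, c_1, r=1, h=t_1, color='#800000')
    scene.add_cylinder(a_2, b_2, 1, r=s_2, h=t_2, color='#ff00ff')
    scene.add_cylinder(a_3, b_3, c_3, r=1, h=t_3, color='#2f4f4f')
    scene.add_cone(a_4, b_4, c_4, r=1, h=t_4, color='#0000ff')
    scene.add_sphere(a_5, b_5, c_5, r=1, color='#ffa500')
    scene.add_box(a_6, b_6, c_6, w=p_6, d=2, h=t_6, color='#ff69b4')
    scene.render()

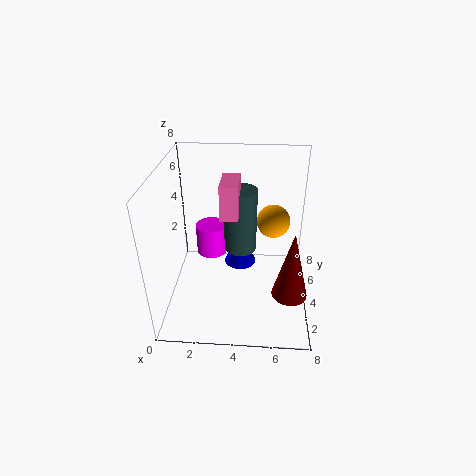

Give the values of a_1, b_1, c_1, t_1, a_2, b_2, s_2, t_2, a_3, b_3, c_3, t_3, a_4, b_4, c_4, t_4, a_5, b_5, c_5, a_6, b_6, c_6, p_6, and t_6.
a_1 = 7; b_1 = 3; c_1 = 1; t_1 = 4; a_2 = 2; b_2 = 7; s_2 = 1; t_2 = 2; a_3 = 4; b_3 = 6; c_3 = 2; t_3 = 4; a_4 = 4; b_4 = 6; c_4 = 1; t_4 = 2; a_5 = 6; b_5 = 6; c_5 = 4; a_6 = 3; b_6 = 4; c_6 = 5; p_6 = 1; t_6 = 2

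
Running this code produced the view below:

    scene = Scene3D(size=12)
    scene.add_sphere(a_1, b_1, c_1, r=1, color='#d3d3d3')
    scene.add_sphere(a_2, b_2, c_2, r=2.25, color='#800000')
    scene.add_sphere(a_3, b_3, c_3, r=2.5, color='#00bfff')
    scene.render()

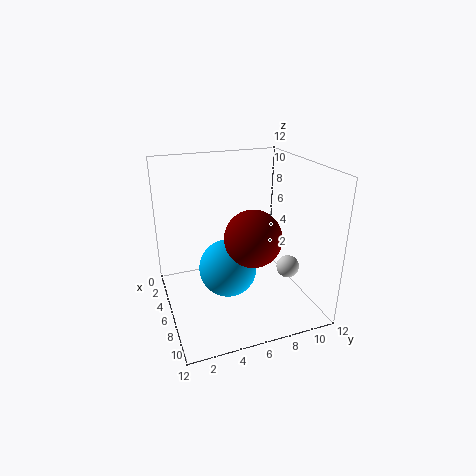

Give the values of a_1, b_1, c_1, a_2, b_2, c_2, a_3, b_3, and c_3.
a_1 = 6.75
b_1 = 10.5
c_1 = 2.75
a_2 = 8
b_2 = 6.5
c_2 = 6.75
a_3 = 5.5
b_3 = 5.25
c_3 = 3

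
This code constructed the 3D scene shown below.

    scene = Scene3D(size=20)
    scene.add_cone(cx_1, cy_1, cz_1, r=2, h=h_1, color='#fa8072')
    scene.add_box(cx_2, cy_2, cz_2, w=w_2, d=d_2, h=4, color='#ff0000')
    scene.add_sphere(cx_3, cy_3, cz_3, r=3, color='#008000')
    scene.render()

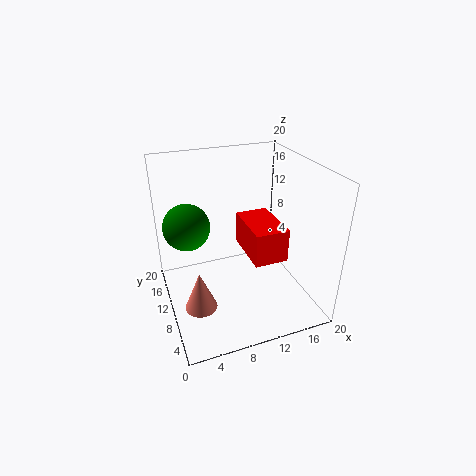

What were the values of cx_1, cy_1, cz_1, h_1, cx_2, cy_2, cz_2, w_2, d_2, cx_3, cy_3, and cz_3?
cx_1 = 3, cy_1 = 4.5, cz_1 = 4.5, h_1 = 5, cx_2 = 9, cy_2 = 1.5, cz_2 = 11, w_2 = 4, d_2 = 6.5, cx_3 = 3, cy_3 = 10, cz_3 = 13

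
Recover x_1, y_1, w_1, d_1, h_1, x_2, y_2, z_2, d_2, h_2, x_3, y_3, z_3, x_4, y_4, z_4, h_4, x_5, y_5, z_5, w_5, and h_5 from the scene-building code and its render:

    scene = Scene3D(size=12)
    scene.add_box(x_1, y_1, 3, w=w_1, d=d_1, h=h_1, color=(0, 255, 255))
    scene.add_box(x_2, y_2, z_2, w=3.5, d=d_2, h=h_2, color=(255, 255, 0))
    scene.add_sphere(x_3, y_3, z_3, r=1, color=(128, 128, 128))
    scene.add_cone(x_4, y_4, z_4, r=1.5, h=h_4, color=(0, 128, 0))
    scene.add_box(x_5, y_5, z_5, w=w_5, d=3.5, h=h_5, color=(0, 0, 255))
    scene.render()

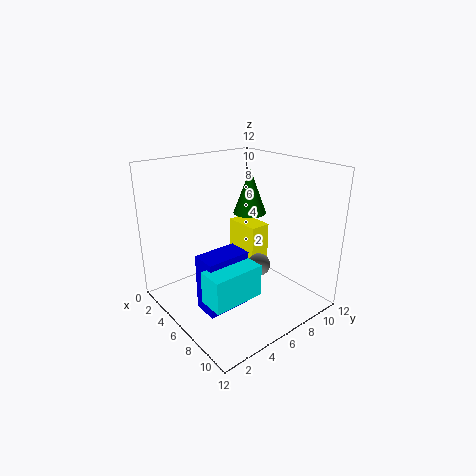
x_1 = 8; y_1 = 1; w_1 = 2; d_1 = 4; h_1 = 2.5; x_2 = 1; y_2 = 9; z_2 = 1; d_2 = 2; h_2 = 4.5; x_3 = 6.5; y_3 = 8; z_3 = 3; x_4 = 4; y_4 = 9; z_4 = 7; h_4 = 4; x_5 = 6.5; y_5 = 1.5; z_5 = 1.5; w_5 = 2; h_5 = 4.5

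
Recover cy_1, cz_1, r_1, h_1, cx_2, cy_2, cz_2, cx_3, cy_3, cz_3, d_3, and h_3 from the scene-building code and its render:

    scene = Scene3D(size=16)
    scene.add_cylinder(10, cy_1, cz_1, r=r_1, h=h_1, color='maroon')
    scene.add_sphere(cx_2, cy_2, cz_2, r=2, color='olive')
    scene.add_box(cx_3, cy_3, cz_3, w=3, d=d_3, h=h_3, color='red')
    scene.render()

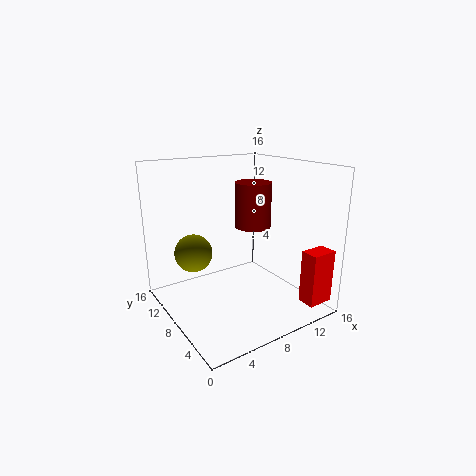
cy_1 = 8, cz_1 = 9, r_1 = 2, h_1 = 5, cx_2 = 3, cy_2 = 9, cz_2 = 7, cx_3 = 13, cy_3 = 1, cz_3 = 1, d_3 = 2, h_3 = 6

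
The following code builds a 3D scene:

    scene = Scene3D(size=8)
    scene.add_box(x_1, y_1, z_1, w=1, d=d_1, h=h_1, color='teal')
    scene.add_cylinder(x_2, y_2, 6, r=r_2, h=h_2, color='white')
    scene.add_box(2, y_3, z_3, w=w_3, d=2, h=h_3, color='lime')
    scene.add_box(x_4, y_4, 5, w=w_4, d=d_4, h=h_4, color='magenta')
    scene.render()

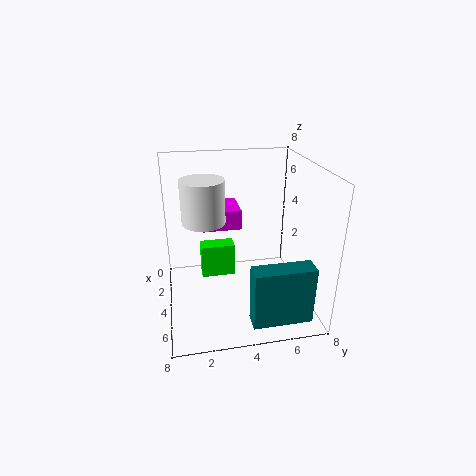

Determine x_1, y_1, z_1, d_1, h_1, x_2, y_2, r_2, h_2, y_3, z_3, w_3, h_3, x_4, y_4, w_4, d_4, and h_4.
x_1 = 7
y_1 = 4
z_1 = 1
d_1 = 3
h_1 = 3
x_2 = 6
y_2 = 2
r_2 = 1
h_2 = 2
y_3 = 2
z_3 = 1
w_3 = 1
h_3 = 2
x_4 = 3
y_4 = 2
w_4 = 2
d_4 = 2
h_4 = 1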